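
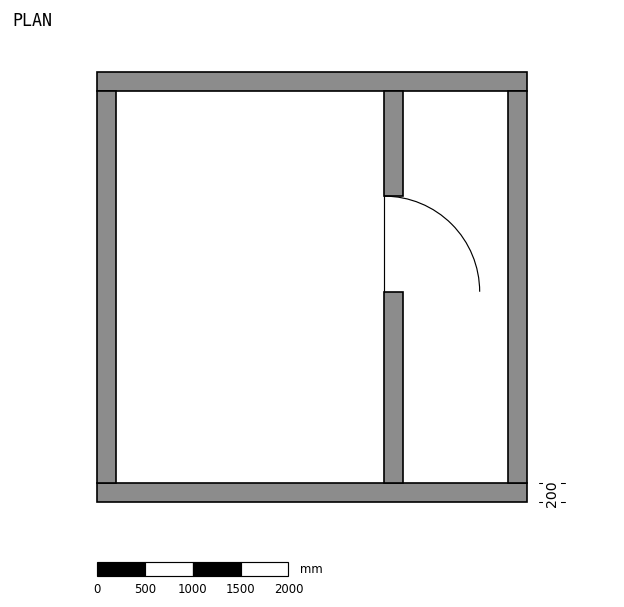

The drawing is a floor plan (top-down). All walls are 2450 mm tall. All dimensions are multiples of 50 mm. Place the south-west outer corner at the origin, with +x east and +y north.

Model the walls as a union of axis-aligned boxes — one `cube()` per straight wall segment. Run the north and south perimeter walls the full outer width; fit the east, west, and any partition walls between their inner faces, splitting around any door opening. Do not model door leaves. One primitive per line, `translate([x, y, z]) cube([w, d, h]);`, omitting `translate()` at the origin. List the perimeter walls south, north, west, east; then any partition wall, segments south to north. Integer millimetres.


cube([4500, 200, 2450]);
translate([0, 4300, 0]) cube([4500, 200, 2450]);
translate([0, 200, 0]) cube([200, 4100, 2450]);
translate([4300, 200, 0]) cube([200, 4100, 2450]);
translate([3000, 200, 0]) cube([200, 2000, 2450]);
translate([3000, 3200, 0]) cube([200, 1100, 2450]);


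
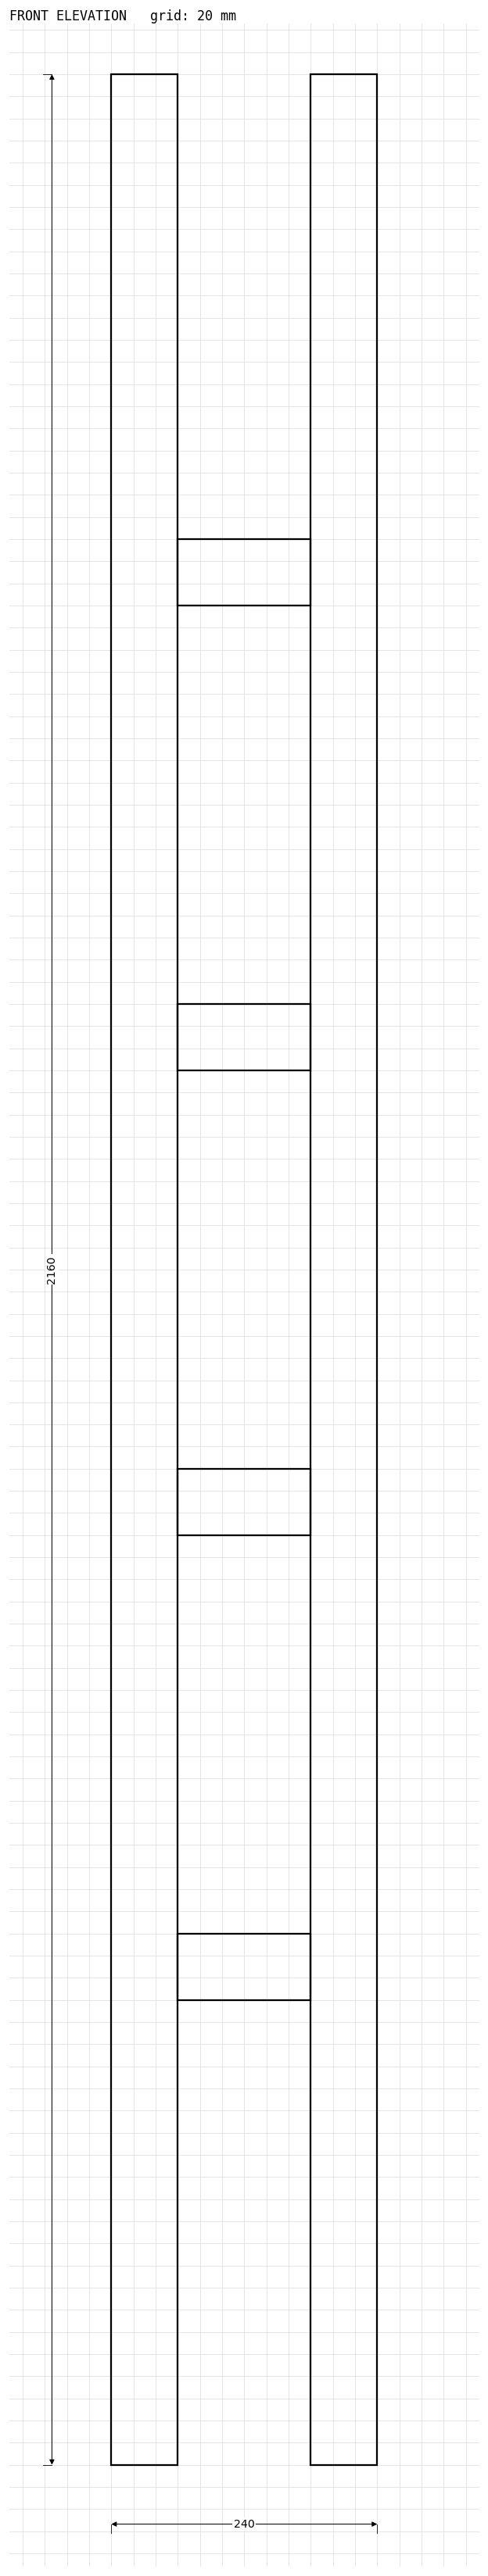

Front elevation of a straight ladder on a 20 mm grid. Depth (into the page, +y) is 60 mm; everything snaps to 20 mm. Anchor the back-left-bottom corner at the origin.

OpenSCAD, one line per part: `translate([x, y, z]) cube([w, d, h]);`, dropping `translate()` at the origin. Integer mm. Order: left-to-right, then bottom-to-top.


cube([60, 60, 2160]);
translate([60, 0, 420]) cube([120, 60, 60]);
translate([60, 0, 840]) cube([120, 60, 60]);
translate([60, 0, 1260]) cube([120, 60, 60]);
translate([60, 0, 1680]) cube([120, 60, 60]);
translate([180, 0, 0]) cube([60, 60, 2160]);


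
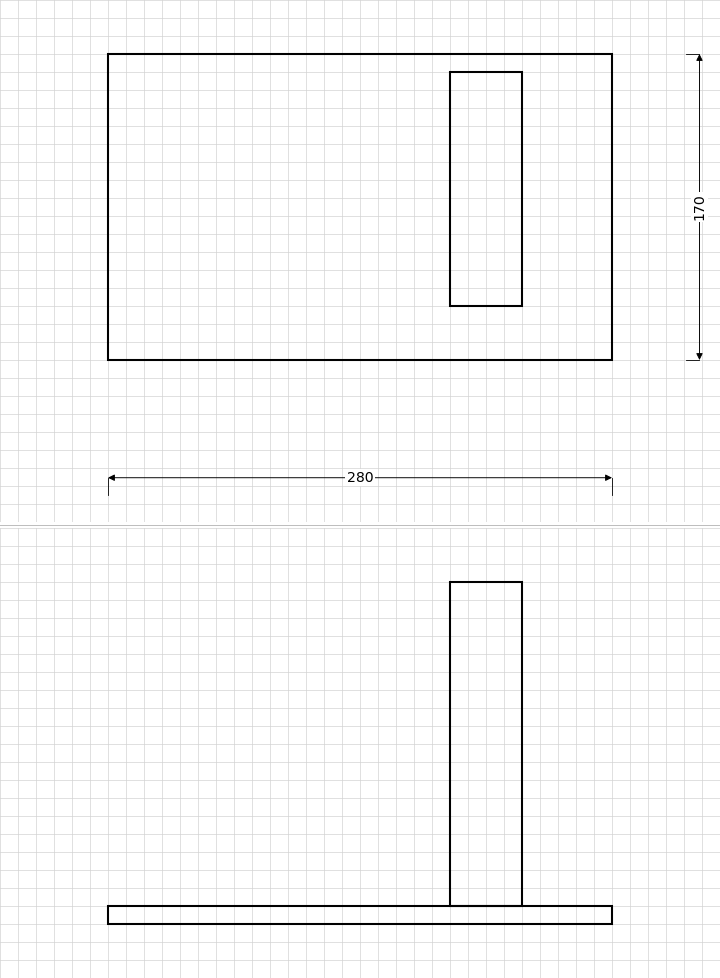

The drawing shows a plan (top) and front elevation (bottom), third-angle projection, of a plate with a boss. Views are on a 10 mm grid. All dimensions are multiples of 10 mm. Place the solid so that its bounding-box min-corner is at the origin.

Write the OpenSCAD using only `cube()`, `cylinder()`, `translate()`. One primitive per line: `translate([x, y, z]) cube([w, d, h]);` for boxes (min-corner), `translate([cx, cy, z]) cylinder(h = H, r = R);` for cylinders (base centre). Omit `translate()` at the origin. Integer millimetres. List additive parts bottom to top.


cube([280, 170, 10]);
translate([190, 30, 10]) cube([40, 130, 180]);


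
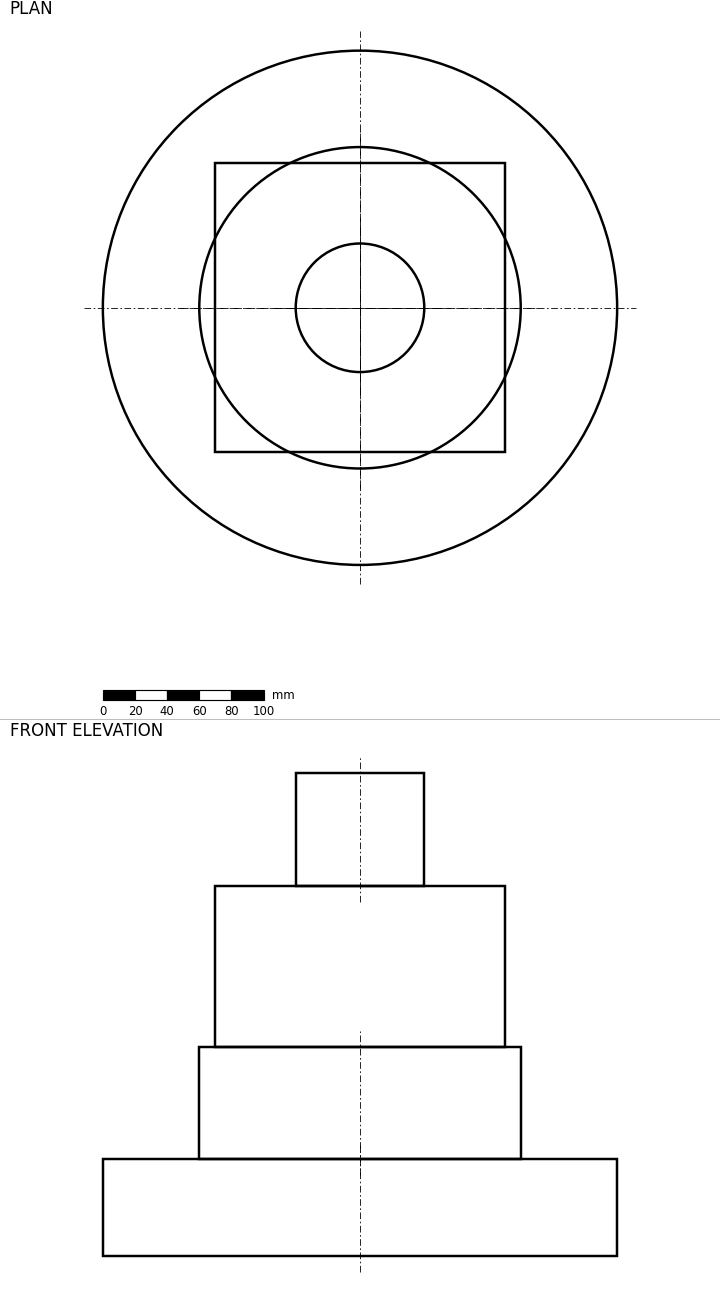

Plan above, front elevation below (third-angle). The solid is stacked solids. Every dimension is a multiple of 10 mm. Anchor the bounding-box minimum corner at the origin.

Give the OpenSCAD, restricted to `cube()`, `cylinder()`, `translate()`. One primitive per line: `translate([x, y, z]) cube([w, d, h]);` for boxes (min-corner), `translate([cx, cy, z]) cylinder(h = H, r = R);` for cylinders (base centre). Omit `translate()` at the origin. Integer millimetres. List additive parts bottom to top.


translate([160, 160, 0]) cylinder(h = 60, r = 160);
translate([160, 160, 60]) cylinder(h = 70, r = 100);
translate([70, 70, 130]) cube([180, 180, 100]);
translate([160, 160, 230]) cylinder(h = 70, r = 40);


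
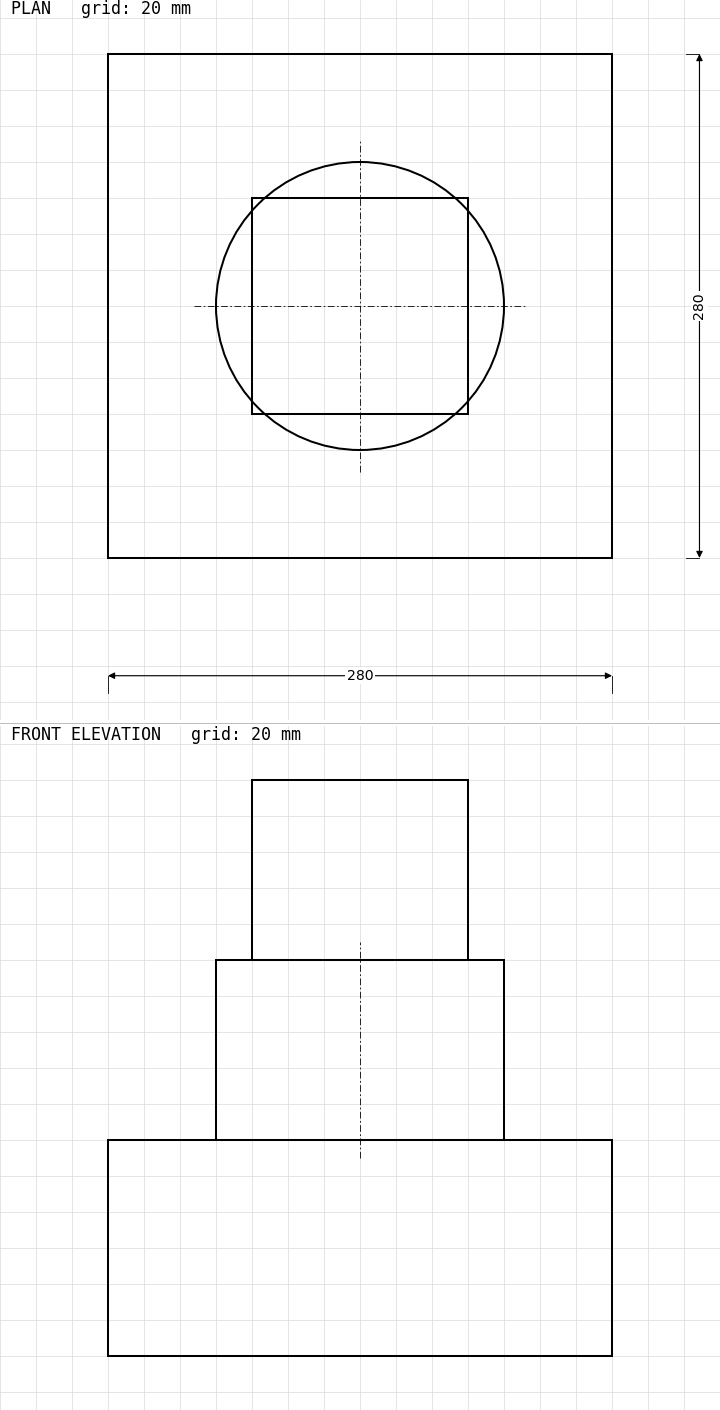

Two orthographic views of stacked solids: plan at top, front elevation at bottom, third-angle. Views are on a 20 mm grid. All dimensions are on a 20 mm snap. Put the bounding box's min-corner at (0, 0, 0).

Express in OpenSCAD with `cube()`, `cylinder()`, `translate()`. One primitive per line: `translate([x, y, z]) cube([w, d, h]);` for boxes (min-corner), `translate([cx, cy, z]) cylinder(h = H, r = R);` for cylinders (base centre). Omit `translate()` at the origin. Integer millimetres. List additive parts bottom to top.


cube([280, 280, 120]);
translate([140, 140, 120]) cylinder(h = 100, r = 80);
translate([80, 80, 220]) cube([120, 120, 100]);


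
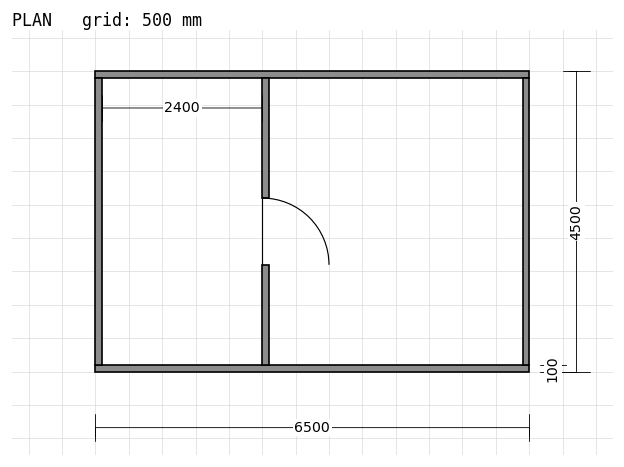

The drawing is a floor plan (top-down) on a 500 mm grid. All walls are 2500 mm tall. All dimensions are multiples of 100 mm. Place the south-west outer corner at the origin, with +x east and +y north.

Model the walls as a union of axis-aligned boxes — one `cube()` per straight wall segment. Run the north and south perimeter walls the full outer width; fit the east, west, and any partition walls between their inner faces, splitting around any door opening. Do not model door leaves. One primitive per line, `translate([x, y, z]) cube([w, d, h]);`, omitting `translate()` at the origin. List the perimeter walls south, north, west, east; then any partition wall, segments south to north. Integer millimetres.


cube([6500, 100, 2500]);
translate([0, 4400, 0]) cube([6500, 100, 2500]);
translate([0, 100, 0]) cube([100, 4300, 2500]);
translate([6400, 100, 0]) cube([100, 4300, 2500]);
translate([2500, 100, 0]) cube([100, 1500, 2500]);
translate([2500, 2600, 0]) cube([100, 1800, 2500]);


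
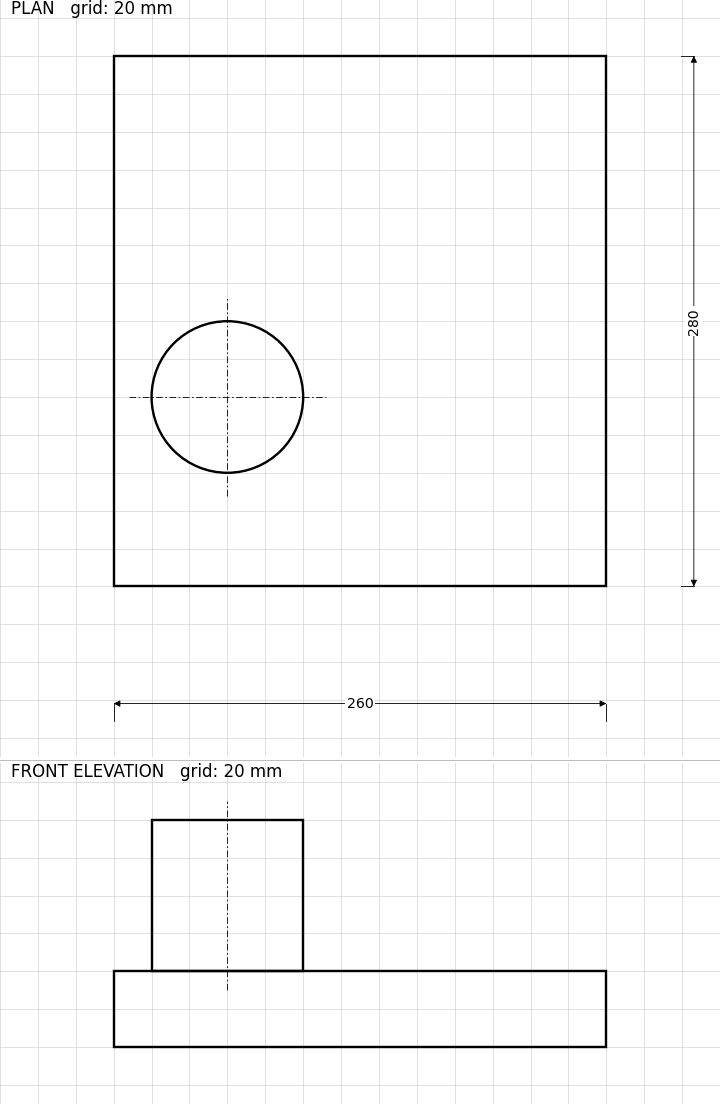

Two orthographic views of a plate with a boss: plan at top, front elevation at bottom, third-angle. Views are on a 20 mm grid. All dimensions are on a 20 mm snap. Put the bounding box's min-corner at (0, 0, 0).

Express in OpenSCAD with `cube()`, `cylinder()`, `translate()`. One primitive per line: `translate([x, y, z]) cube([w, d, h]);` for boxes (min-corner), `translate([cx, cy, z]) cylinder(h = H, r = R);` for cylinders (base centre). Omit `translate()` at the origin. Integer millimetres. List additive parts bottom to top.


cube([260, 280, 40]);
translate([60, 100, 40]) cylinder(h = 80, r = 40);


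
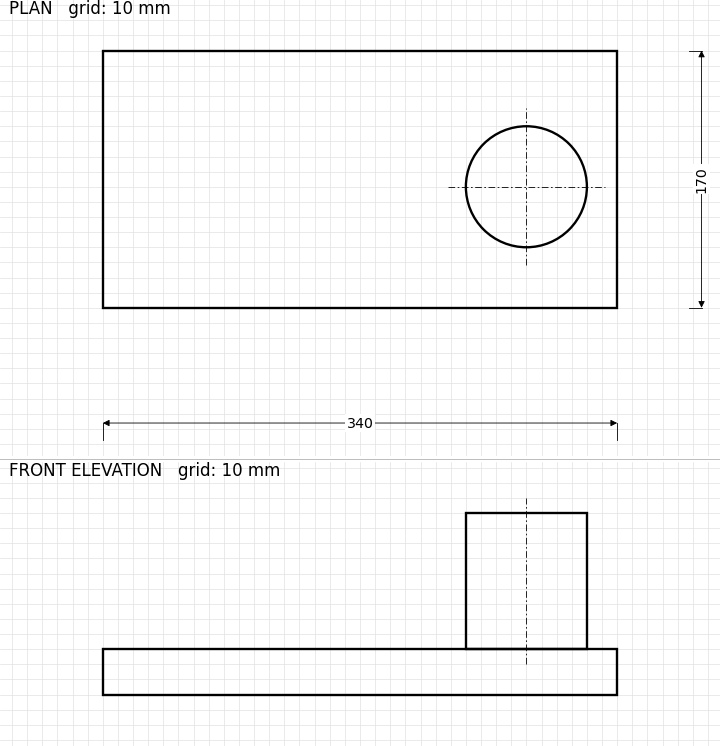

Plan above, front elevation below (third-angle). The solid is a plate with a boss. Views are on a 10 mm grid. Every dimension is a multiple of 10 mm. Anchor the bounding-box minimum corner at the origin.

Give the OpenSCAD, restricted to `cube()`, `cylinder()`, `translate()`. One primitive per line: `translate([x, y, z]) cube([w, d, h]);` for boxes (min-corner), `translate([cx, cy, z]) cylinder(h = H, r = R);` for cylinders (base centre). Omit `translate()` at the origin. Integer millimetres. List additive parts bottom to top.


cube([340, 170, 30]);
translate([280, 80, 30]) cylinder(h = 90, r = 40);


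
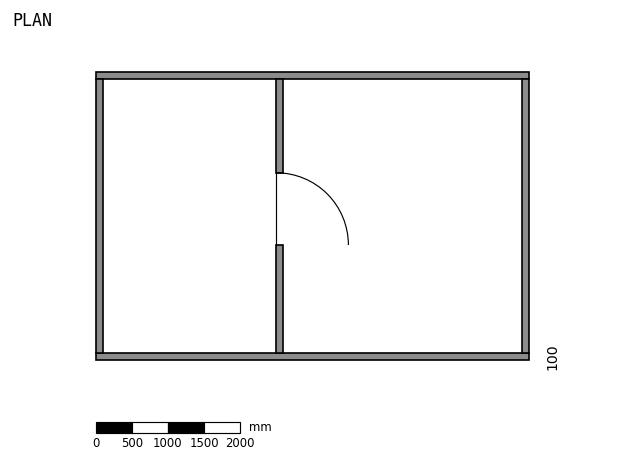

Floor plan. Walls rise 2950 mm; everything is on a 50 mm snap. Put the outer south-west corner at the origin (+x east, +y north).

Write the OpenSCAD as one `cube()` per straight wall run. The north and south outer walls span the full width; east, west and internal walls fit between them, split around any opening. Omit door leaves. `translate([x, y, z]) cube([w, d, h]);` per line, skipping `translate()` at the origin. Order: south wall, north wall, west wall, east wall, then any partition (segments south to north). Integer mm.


cube([6000, 100, 2950]);
translate([0, 3900, 0]) cube([6000, 100, 2950]);
translate([0, 100, 0]) cube([100, 3800, 2950]);
translate([5900, 100, 0]) cube([100, 3800, 2950]);
translate([2500, 100, 0]) cube([100, 1500, 2950]);
translate([2500, 2600, 0]) cube([100, 1300, 2950]);


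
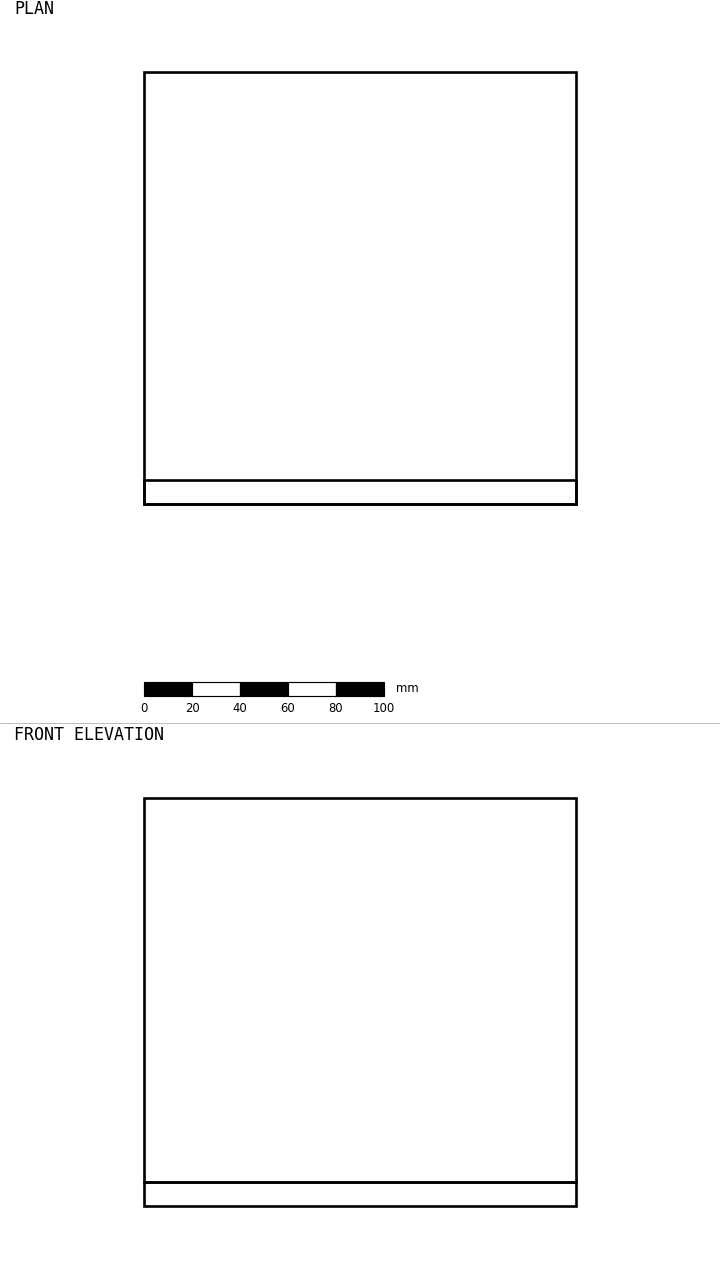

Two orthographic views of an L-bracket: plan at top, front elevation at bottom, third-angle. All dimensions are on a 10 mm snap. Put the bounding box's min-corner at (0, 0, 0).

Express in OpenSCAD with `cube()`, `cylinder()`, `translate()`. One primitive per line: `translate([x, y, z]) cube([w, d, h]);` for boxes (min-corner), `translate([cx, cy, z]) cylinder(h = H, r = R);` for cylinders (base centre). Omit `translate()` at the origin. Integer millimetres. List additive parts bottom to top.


cube([180, 180, 10]);
translate([0, 0, 10]) cube([180, 10, 160]);


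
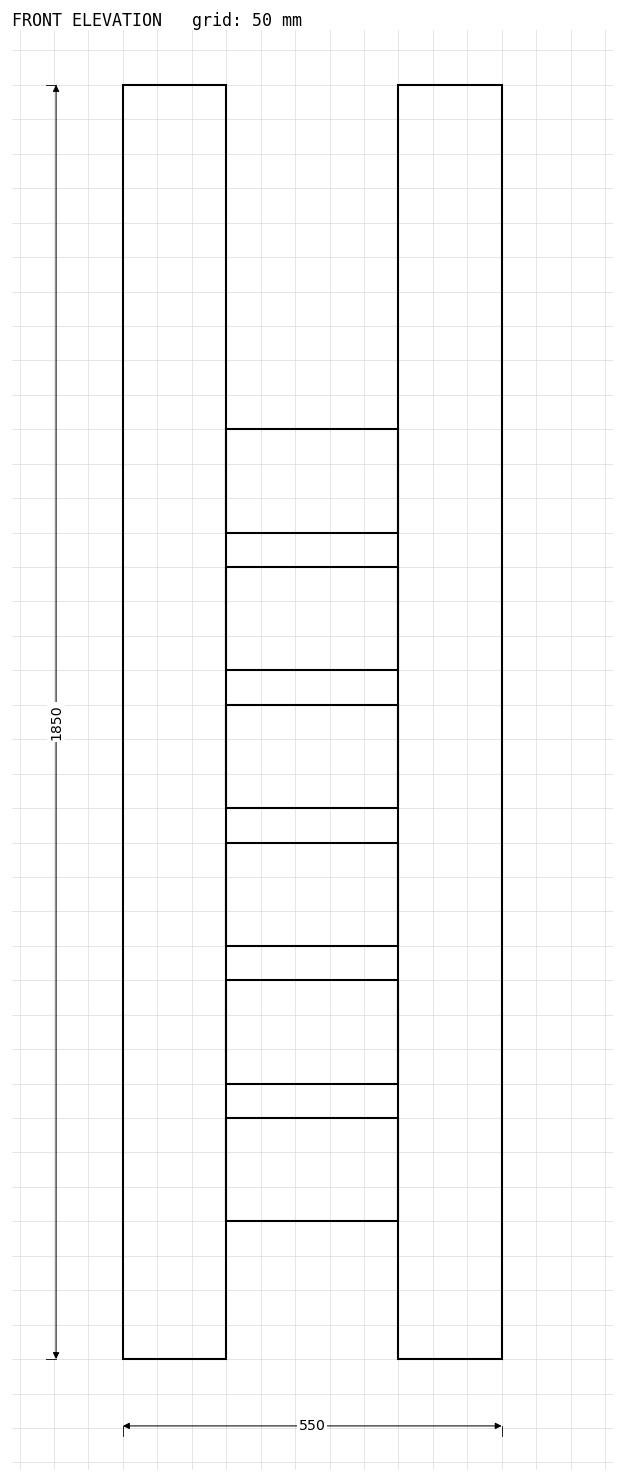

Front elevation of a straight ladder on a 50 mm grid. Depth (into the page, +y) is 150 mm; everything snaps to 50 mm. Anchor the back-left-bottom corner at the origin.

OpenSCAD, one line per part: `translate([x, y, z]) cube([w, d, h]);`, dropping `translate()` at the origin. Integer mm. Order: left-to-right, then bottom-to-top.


cube([150, 150, 1850]);
translate([150, 0, 200]) cube([250, 150, 150]);
translate([150, 0, 400]) cube([250, 150, 150]);
translate([150, 0, 600]) cube([250, 150, 150]);
translate([150, 0, 800]) cube([250, 150, 150]);
translate([150, 0, 1000]) cube([250, 150, 150]);
translate([150, 0, 1200]) cube([250, 150, 150]);
translate([400, 0, 0]) cube([150, 150, 1850]);


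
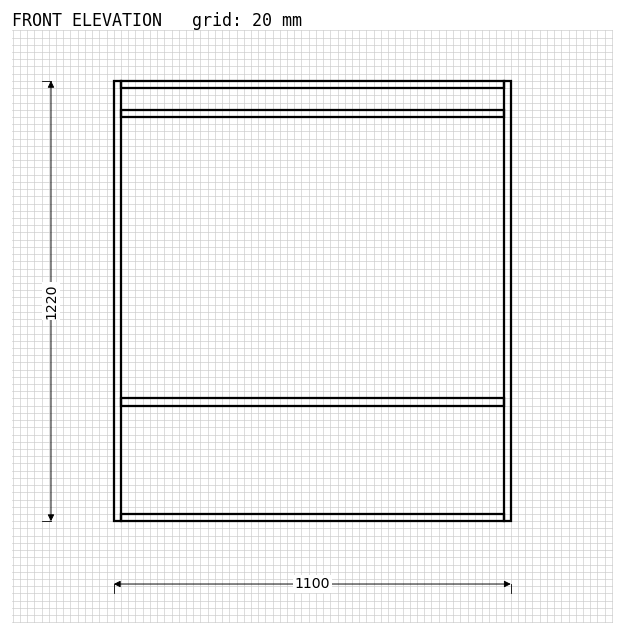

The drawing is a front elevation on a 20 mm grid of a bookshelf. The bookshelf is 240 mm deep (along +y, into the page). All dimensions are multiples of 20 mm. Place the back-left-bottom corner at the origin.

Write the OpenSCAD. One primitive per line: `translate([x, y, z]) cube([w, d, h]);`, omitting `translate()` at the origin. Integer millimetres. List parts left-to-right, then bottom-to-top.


cube([20, 240, 1220]);
translate([20, 0, 0]) cube([1060, 240, 20]);
translate([20, 0, 320]) cube([1060, 240, 20]);
translate([20, 0, 1120]) cube([1060, 240, 20]);
translate([20, 0, 1200]) cube([1060, 240, 20]);
translate([1080, 0, 0]) cube([20, 240, 1220]);


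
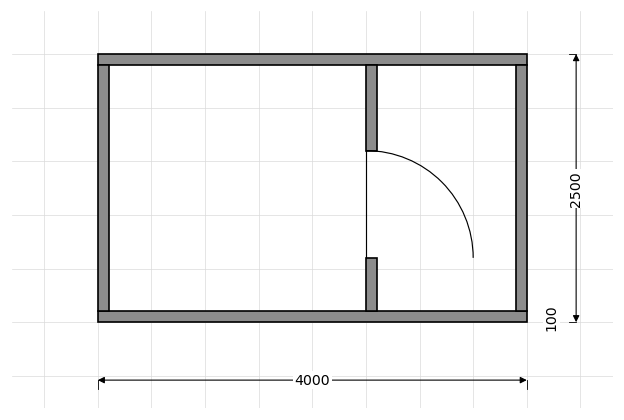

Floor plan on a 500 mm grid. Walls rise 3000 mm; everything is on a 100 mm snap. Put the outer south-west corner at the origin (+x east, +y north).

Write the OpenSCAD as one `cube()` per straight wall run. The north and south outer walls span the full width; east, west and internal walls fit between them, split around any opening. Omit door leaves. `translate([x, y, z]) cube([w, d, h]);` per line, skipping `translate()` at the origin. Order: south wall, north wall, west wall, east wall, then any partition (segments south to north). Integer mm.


cube([4000, 100, 3000]);
translate([0, 2400, 0]) cube([4000, 100, 3000]);
translate([0, 100, 0]) cube([100, 2300, 3000]);
translate([3900, 100, 0]) cube([100, 2300, 3000]);
translate([2500, 100, 0]) cube([100, 500, 3000]);
translate([2500, 1600, 0]) cube([100, 800, 3000]);


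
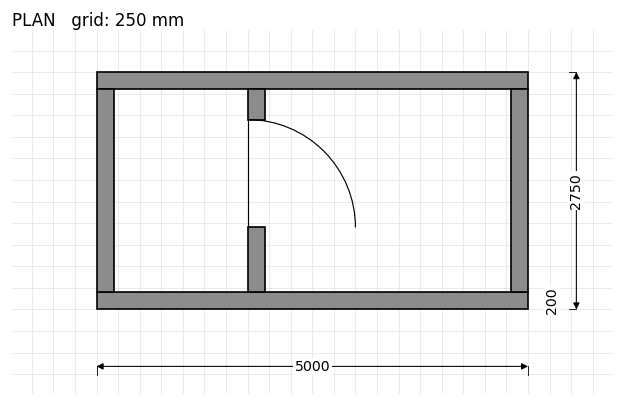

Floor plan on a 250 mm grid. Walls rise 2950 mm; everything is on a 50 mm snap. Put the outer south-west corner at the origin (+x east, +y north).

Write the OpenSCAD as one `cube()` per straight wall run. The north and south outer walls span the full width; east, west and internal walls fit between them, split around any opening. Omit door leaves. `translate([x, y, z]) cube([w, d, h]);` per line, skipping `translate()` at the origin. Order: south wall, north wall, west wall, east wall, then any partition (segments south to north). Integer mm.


cube([5000, 200, 2950]);
translate([0, 2550, 0]) cube([5000, 200, 2950]);
translate([0, 200, 0]) cube([200, 2350, 2950]);
translate([4800, 200, 0]) cube([200, 2350, 2950]);
translate([1750, 200, 0]) cube([200, 750, 2950]);
translate([1750, 2200, 0]) cube([200, 350, 2950]);


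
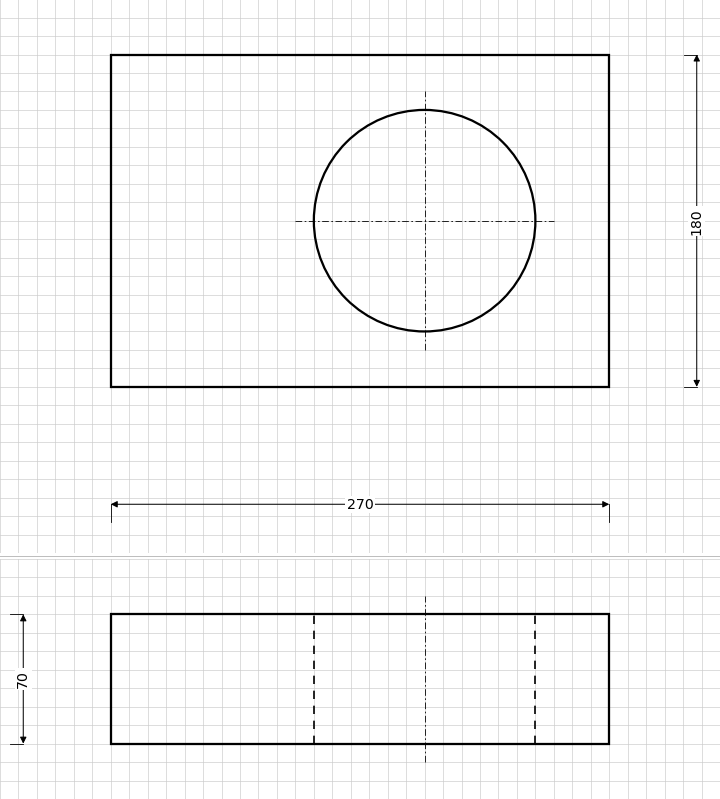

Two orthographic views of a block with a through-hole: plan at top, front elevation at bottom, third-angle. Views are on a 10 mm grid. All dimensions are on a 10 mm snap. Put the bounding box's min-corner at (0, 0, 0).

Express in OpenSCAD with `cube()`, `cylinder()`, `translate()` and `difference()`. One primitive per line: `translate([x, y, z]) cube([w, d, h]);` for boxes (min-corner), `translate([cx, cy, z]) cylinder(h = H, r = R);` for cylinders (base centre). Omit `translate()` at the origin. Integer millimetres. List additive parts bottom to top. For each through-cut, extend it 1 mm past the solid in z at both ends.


difference() {
  cube([270, 180, 70]);
  translate([170, 90, -1]) cylinder(h = 72, r = 60);
}


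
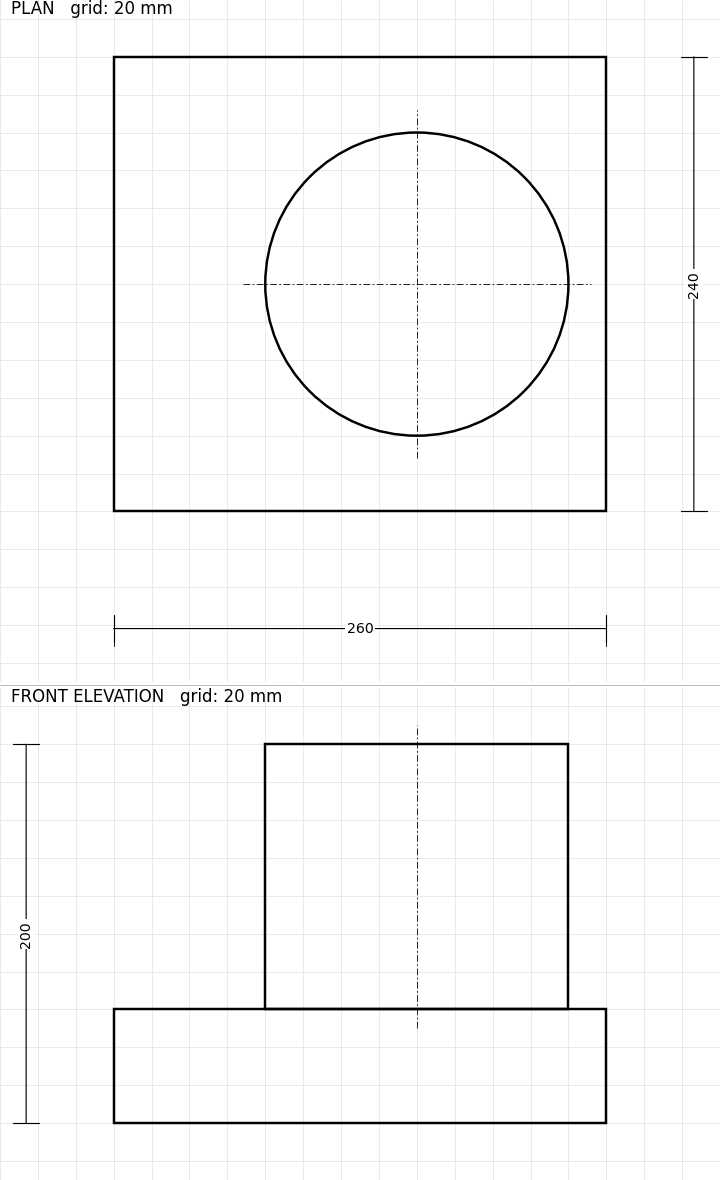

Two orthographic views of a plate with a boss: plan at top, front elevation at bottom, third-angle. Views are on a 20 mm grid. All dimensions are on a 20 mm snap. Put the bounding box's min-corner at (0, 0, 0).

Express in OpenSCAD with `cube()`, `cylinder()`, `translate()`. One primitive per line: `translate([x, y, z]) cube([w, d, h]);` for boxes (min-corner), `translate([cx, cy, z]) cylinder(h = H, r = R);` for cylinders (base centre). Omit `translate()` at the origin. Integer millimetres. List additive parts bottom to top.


cube([260, 240, 60]);
translate([160, 120, 60]) cylinder(h = 140, r = 80);


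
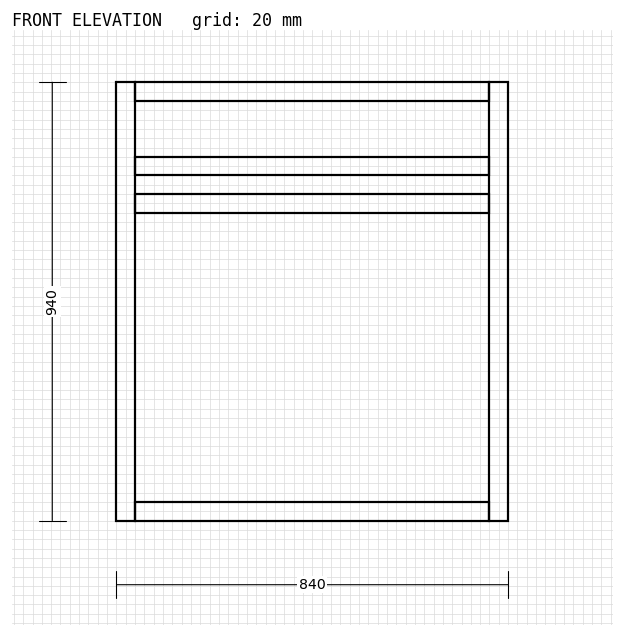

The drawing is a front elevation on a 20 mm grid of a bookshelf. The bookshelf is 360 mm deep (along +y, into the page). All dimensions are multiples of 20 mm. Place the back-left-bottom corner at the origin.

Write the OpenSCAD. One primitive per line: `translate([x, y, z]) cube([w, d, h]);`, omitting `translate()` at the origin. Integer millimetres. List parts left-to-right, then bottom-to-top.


cube([40, 360, 940]);
translate([40, 0, 0]) cube([760, 360, 40]);
translate([40, 0, 660]) cube([760, 360, 40]);
translate([40, 0, 740]) cube([760, 360, 40]);
translate([40, 0, 900]) cube([760, 360, 40]);
translate([800, 0, 0]) cube([40, 360, 940]);


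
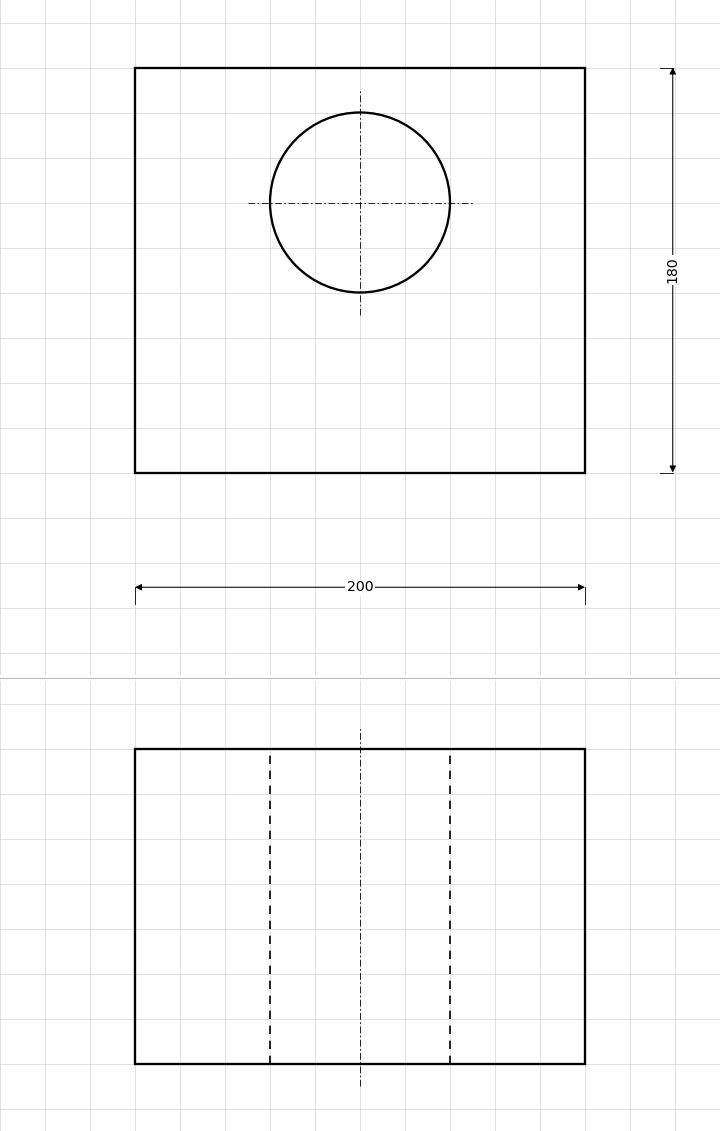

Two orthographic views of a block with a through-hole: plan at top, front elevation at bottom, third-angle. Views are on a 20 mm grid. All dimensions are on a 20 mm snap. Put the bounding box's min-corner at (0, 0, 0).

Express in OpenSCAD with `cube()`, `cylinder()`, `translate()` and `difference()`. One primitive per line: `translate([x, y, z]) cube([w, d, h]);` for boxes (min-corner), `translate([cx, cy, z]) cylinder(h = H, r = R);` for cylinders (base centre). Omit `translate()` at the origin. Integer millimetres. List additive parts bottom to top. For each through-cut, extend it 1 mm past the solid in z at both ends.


difference() {
  cube([200, 180, 140]);
  translate([100, 120, -1]) cylinder(h = 142, r = 40);
}


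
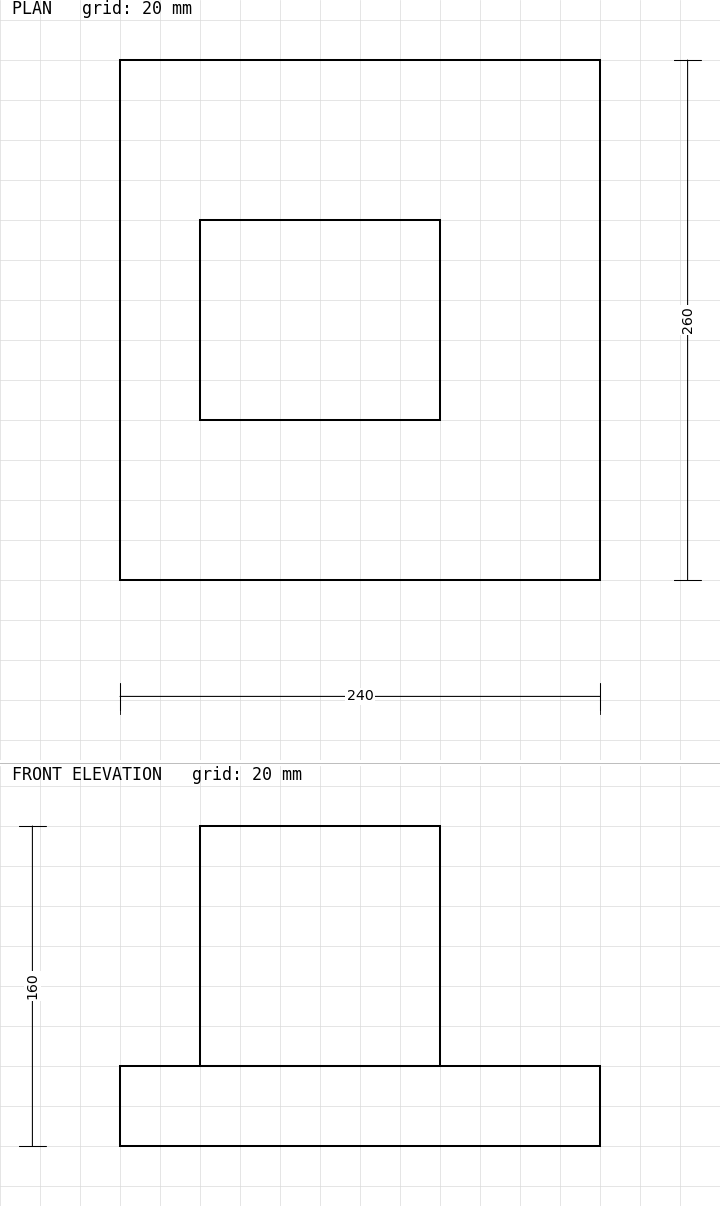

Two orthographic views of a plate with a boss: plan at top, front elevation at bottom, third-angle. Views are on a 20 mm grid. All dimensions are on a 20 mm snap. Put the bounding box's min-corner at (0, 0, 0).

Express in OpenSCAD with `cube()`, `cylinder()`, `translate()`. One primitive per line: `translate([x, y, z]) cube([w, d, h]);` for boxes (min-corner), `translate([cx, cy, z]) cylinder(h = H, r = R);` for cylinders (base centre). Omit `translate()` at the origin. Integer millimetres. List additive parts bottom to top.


cube([240, 260, 40]);
translate([40, 80, 40]) cube([120, 100, 120]);


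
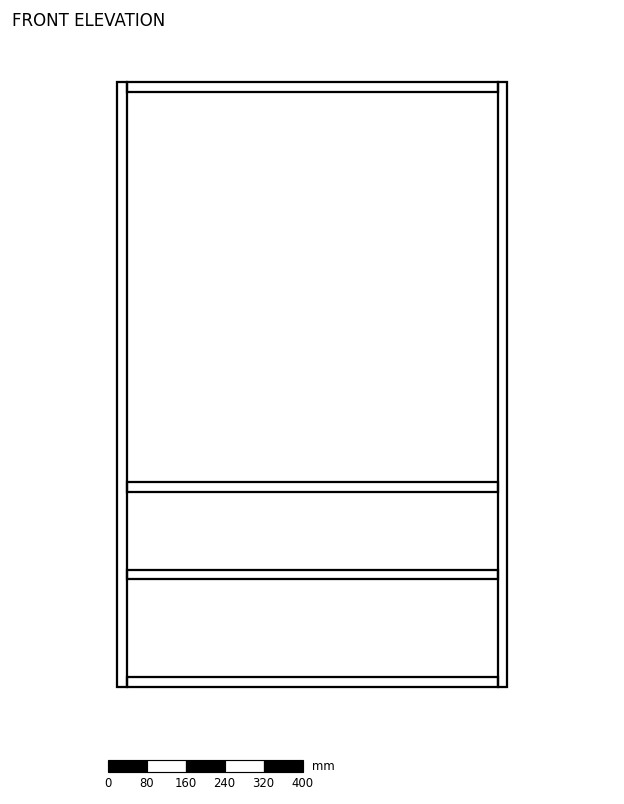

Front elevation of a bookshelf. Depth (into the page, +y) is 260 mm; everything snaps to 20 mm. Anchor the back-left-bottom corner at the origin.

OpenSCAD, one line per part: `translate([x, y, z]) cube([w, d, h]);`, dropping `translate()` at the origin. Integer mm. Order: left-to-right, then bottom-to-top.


cube([20, 260, 1240]);
translate([20, 0, 0]) cube([760, 260, 20]);
translate([20, 0, 220]) cube([760, 260, 20]);
translate([20, 0, 400]) cube([760, 260, 20]);
translate([20, 0, 1220]) cube([760, 260, 20]);
translate([780, 0, 0]) cube([20, 260, 1240]);


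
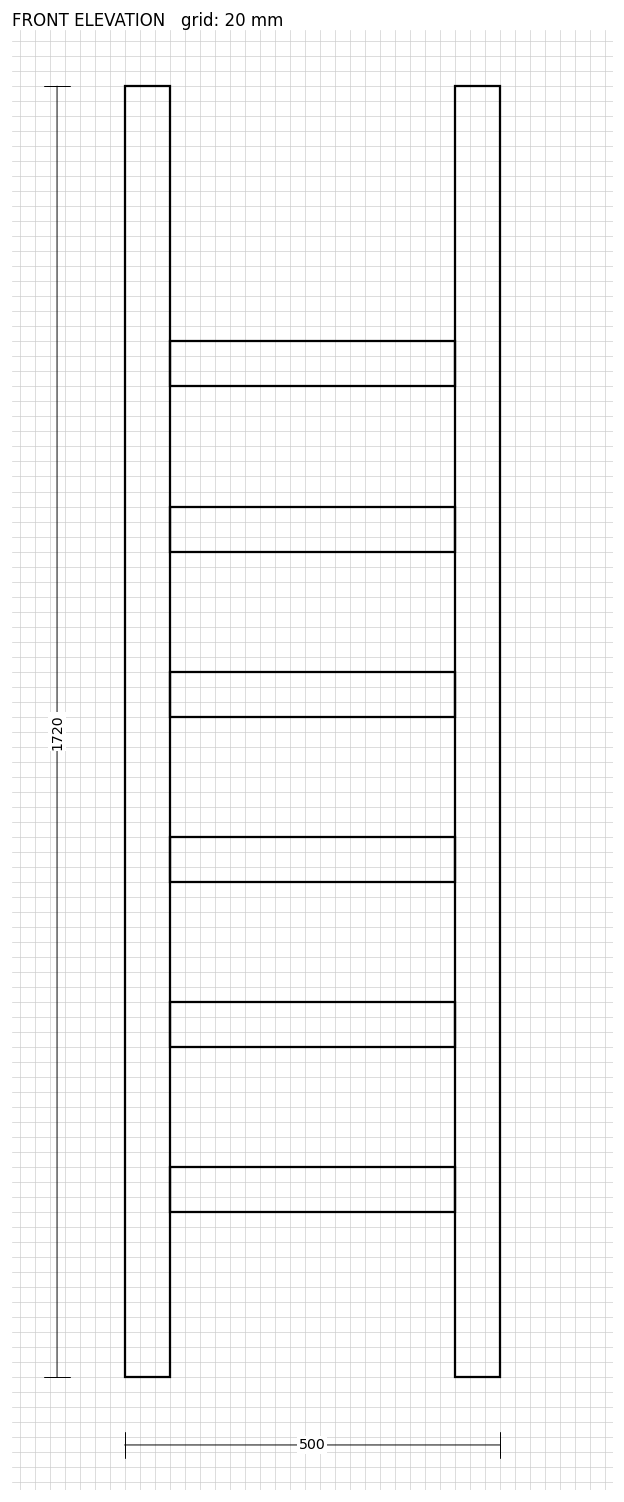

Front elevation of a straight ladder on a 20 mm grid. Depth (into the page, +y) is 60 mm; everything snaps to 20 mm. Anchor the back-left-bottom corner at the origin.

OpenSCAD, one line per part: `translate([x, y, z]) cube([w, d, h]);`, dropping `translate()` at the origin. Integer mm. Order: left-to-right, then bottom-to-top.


cube([60, 60, 1720]);
translate([60, 0, 220]) cube([380, 60, 60]);
translate([60, 0, 440]) cube([380, 60, 60]);
translate([60, 0, 660]) cube([380, 60, 60]);
translate([60, 0, 880]) cube([380, 60, 60]);
translate([60, 0, 1100]) cube([380, 60, 60]);
translate([60, 0, 1320]) cube([380, 60, 60]);
translate([440, 0, 0]) cube([60, 60, 1720]);


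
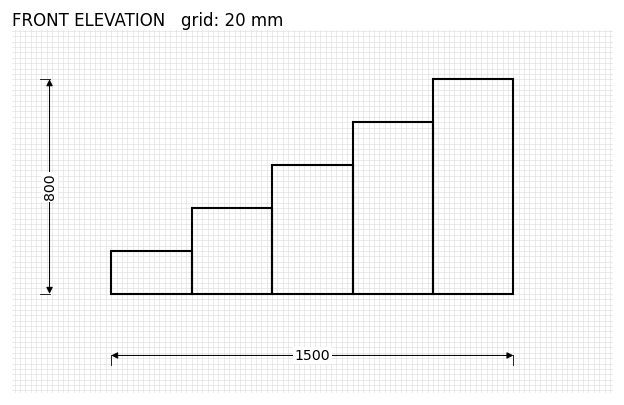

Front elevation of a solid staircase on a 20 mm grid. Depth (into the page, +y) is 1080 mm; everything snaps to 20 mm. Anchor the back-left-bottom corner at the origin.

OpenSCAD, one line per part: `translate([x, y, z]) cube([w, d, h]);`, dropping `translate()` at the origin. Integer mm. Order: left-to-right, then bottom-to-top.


cube([300, 1080, 160]);
translate([300, 0, 0]) cube([300, 1080, 320]);
translate([600, 0, 0]) cube([300, 1080, 480]);
translate([900, 0, 0]) cube([300, 1080, 640]);
translate([1200, 0, 0]) cube([300, 1080, 800]);


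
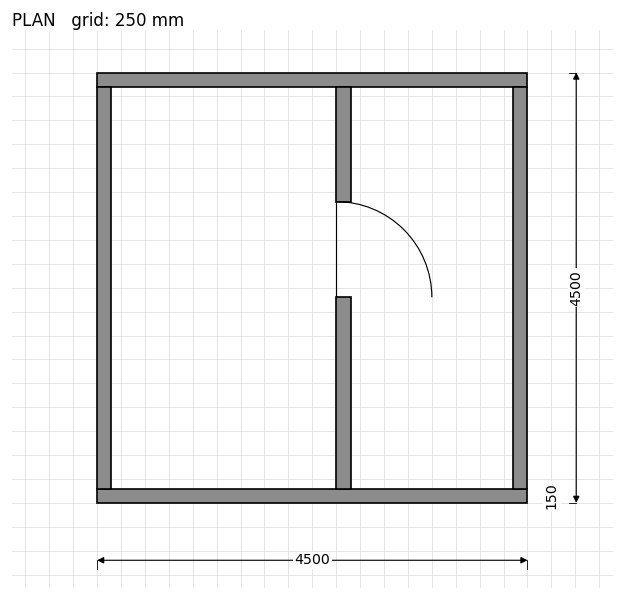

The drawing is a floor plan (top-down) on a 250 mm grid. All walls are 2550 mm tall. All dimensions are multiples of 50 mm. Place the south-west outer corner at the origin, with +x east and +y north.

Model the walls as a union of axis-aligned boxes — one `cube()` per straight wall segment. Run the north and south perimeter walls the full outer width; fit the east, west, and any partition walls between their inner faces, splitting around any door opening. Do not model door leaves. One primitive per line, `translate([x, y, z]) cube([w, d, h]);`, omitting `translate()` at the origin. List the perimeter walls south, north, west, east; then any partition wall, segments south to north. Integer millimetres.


cube([4500, 150, 2550]);
translate([0, 4350, 0]) cube([4500, 150, 2550]);
translate([0, 150, 0]) cube([150, 4200, 2550]);
translate([4350, 150, 0]) cube([150, 4200, 2550]);
translate([2500, 150, 0]) cube([150, 2000, 2550]);
translate([2500, 3150, 0]) cube([150, 1200, 2550]);


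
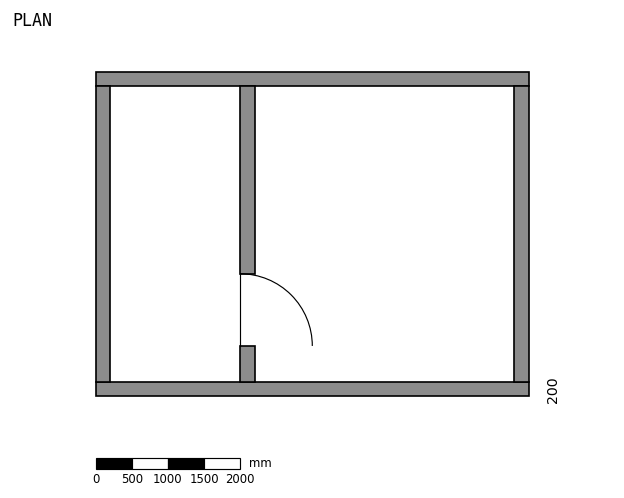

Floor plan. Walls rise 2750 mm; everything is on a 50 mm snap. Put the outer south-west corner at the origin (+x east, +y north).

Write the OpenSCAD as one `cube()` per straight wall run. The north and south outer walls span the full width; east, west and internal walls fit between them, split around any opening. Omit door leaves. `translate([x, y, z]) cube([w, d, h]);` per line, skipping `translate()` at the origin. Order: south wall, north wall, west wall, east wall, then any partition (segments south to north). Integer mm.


cube([6000, 200, 2750]);
translate([0, 4300, 0]) cube([6000, 200, 2750]);
translate([0, 200, 0]) cube([200, 4100, 2750]);
translate([5800, 200, 0]) cube([200, 4100, 2750]);
translate([2000, 200, 0]) cube([200, 500, 2750]);
translate([2000, 1700, 0]) cube([200, 2600, 2750]);


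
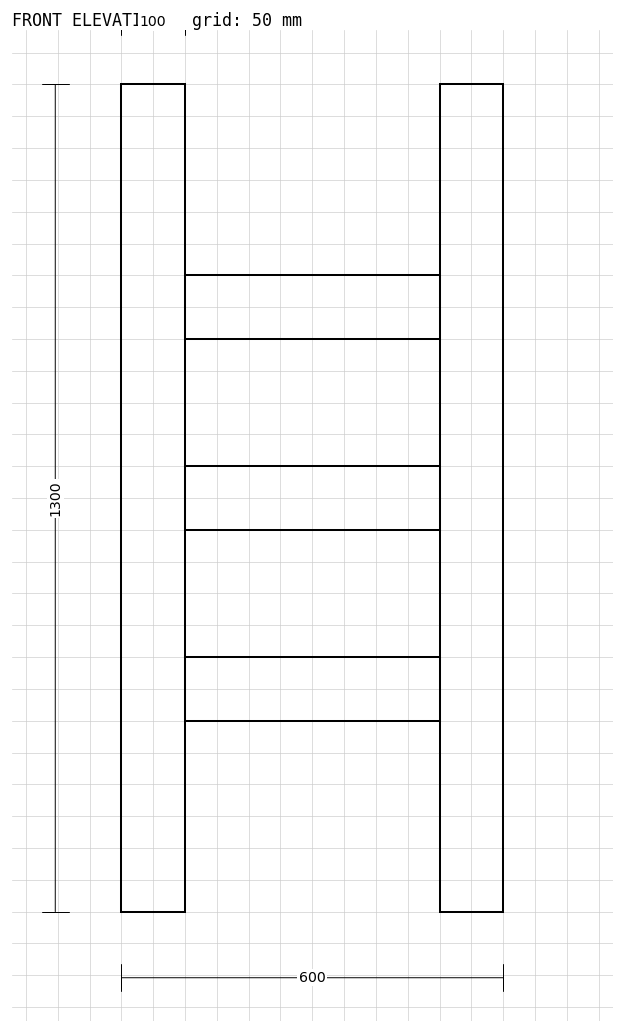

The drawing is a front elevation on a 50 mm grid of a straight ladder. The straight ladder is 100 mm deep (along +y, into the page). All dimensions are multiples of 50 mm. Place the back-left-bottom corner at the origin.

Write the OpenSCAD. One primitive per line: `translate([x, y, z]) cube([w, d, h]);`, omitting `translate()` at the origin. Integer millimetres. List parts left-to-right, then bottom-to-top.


cube([100, 100, 1300]);
translate([100, 0, 300]) cube([400, 100, 100]);
translate([100, 0, 600]) cube([400, 100, 100]);
translate([100, 0, 900]) cube([400, 100, 100]);
translate([500, 0, 0]) cube([100, 100, 1300]);


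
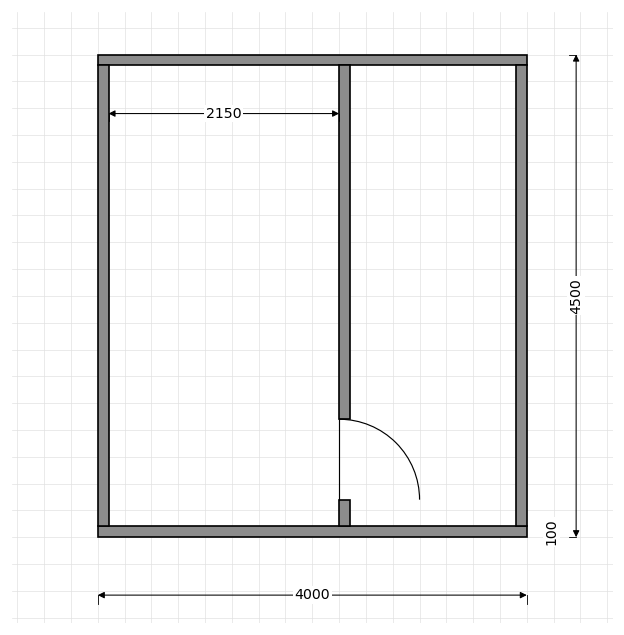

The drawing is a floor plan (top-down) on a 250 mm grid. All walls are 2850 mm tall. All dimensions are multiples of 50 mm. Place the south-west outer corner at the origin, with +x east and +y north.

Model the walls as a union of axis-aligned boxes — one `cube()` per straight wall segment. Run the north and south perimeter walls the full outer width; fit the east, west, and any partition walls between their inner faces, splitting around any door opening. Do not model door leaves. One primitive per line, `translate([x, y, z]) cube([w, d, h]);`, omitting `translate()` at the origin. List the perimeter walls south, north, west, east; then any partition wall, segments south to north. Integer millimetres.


cube([4000, 100, 2850]);
translate([0, 4400, 0]) cube([4000, 100, 2850]);
translate([0, 100, 0]) cube([100, 4300, 2850]);
translate([3900, 100, 0]) cube([100, 4300, 2850]);
translate([2250, 100, 0]) cube([100, 250, 2850]);
translate([2250, 1100, 0]) cube([100, 3300, 2850]);


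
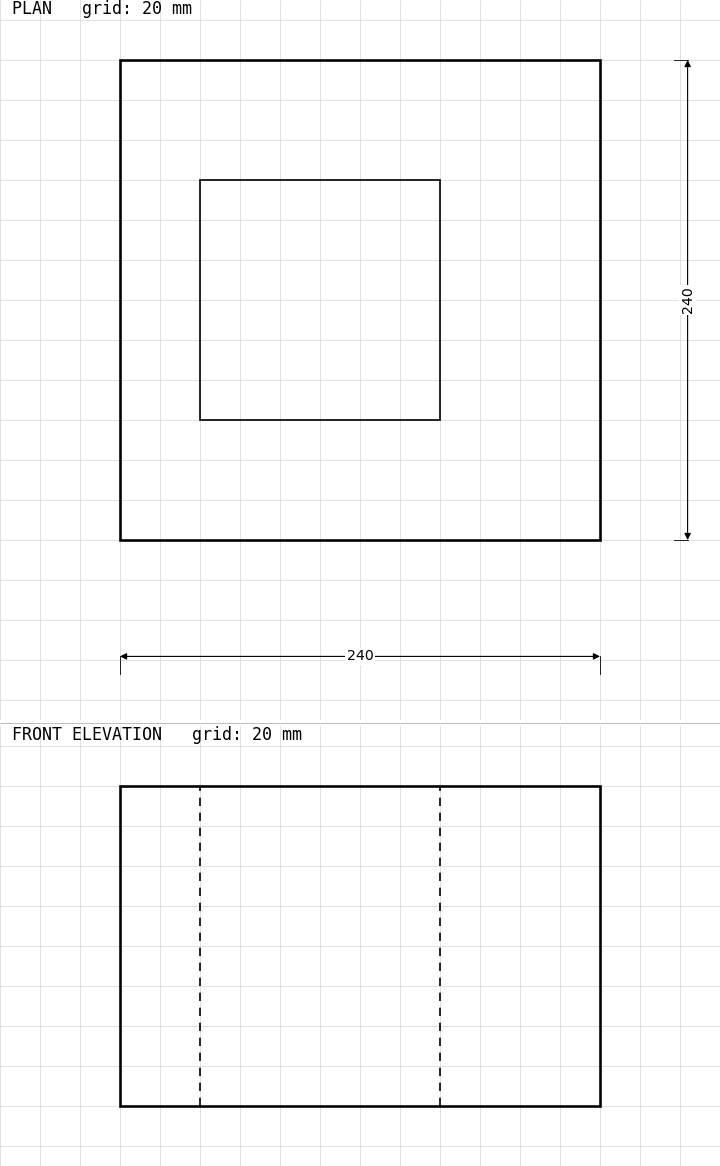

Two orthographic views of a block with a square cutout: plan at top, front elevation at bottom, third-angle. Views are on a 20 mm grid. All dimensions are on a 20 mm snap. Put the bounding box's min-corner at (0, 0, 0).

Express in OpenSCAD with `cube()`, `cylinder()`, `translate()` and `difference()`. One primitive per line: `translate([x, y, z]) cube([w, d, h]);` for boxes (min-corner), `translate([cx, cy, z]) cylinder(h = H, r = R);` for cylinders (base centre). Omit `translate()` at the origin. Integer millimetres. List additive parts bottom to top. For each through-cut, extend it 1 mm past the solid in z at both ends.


difference() {
  cube([240, 240, 160]);
  translate([40, 60, -1]) cube([120, 120, 162]);
}


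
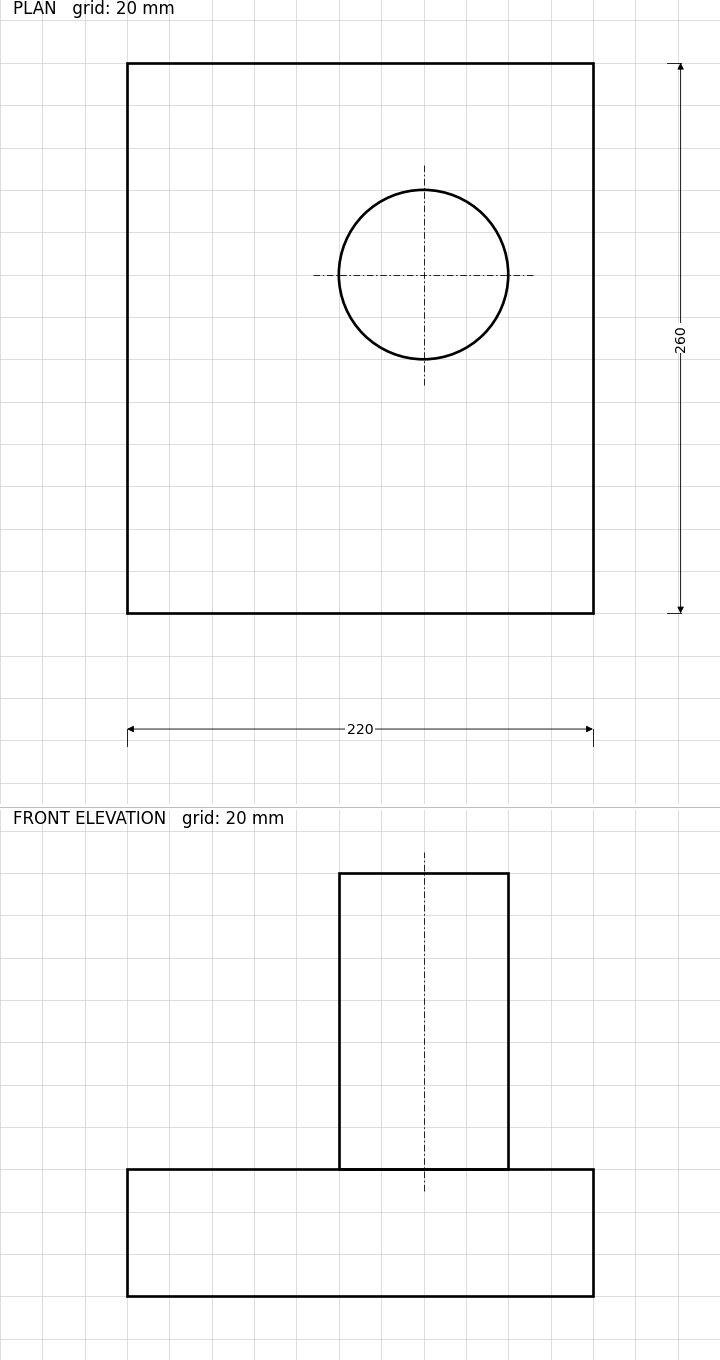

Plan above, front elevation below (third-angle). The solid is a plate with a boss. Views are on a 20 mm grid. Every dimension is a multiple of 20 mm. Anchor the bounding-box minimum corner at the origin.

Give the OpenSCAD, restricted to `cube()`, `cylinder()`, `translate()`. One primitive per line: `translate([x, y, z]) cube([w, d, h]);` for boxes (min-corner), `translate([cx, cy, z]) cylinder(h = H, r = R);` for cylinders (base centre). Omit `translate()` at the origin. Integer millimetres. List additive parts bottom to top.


cube([220, 260, 60]);
translate([140, 160, 60]) cylinder(h = 140, r = 40);


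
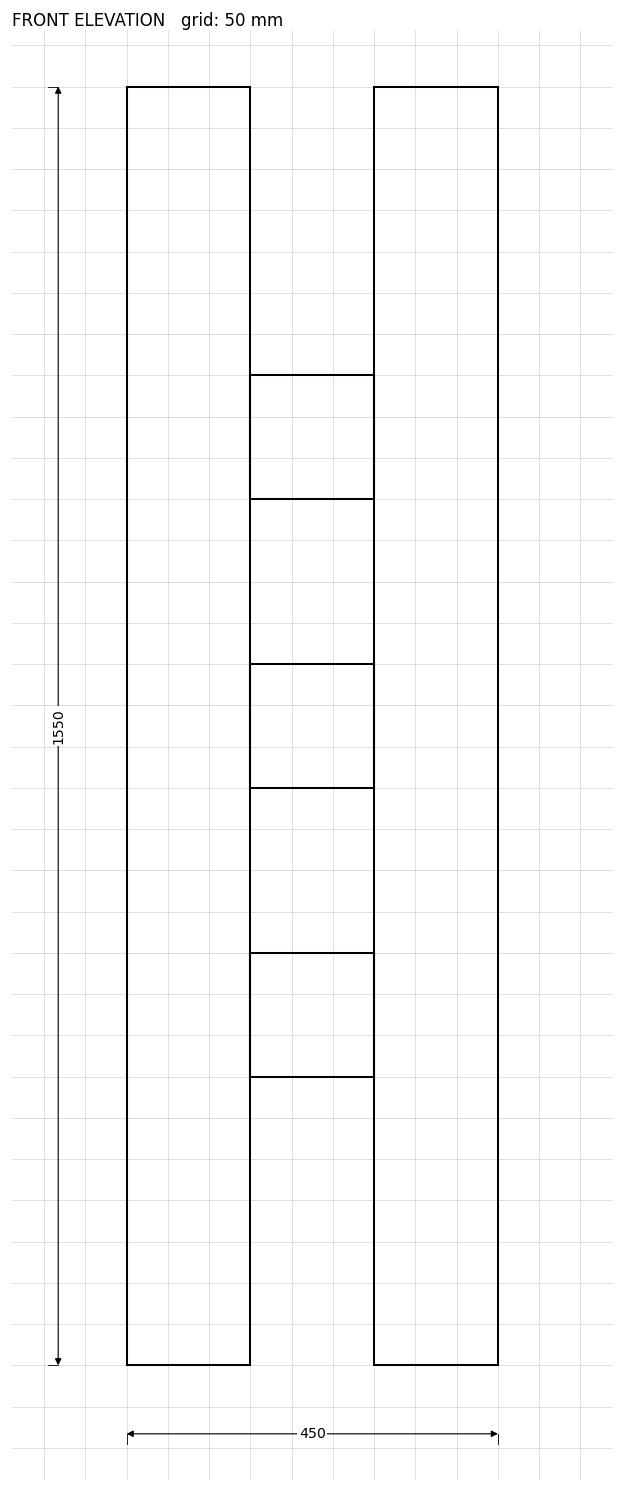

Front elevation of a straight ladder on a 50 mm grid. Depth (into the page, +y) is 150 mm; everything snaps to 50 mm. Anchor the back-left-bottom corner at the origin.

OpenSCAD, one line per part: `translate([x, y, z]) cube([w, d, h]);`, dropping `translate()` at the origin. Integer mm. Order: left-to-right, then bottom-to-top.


cube([150, 150, 1550]);
translate([150, 0, 350]) cube([150, 150, 150]);
translate([150, 0, 700]) cube([150, 150, 150]);
translate([150, 0, 1050]) cube([150, 150, 150]);
translate([300, 0, 0]) cube([150, 150, 1550]);


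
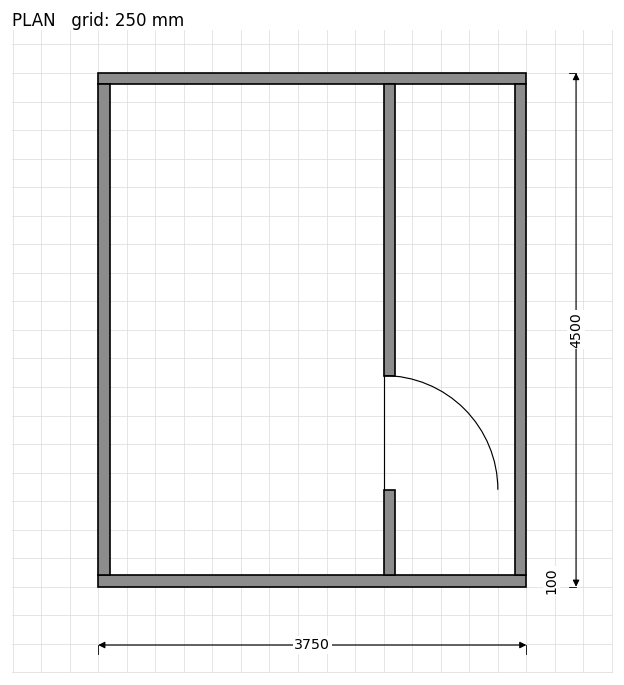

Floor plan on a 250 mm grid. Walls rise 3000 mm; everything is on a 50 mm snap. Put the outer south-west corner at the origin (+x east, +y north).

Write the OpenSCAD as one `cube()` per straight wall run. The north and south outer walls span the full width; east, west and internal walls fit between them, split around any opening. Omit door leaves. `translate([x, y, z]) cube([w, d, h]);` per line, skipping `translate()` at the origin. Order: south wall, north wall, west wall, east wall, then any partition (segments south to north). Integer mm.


cube([3750, 100, 3000]);
translate([0, 4400, 0]) cube([3750, 100, 3000]);
translate([0, 100, 0]) cube([100, 4300, 3000]);
translate([3650, 100, 0]) cube([100, 4300, 3000]);
translate([2500, 100, 0]) cube([100, 750, 3000]);
translate([2500, 1850, 0]) cube([100, 2550, 3000]);


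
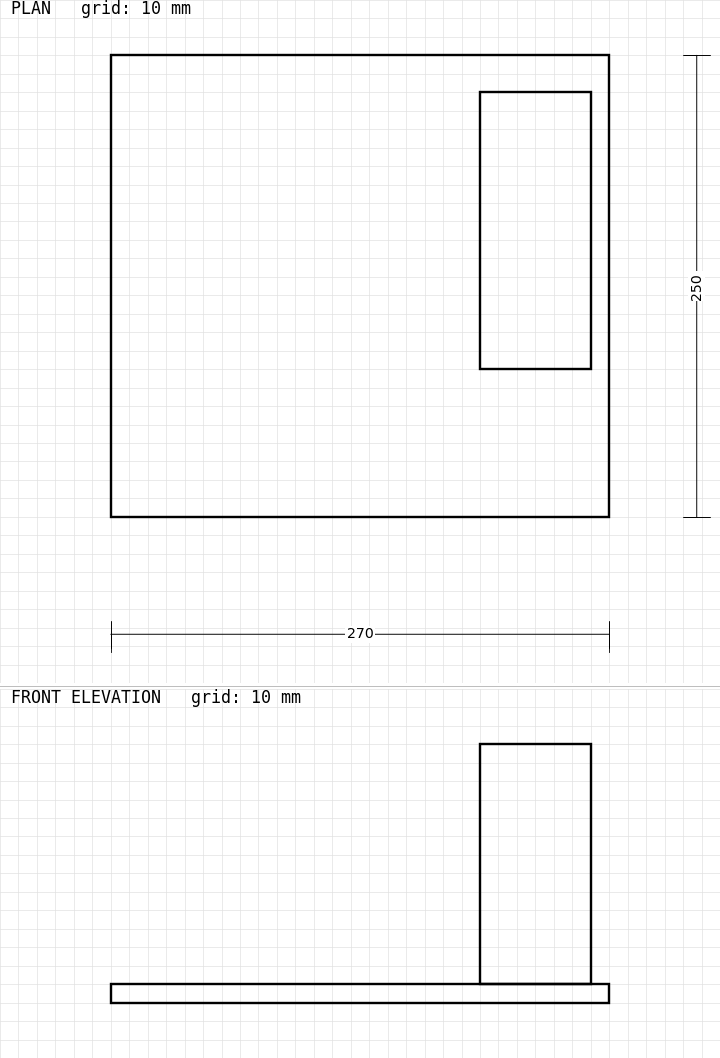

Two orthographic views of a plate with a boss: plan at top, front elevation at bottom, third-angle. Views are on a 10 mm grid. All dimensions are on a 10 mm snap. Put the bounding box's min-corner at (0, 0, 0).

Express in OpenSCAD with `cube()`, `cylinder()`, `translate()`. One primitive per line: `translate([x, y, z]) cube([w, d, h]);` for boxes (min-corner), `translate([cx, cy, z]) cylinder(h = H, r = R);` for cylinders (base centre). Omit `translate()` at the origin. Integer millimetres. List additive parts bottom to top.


cube([270, 250, 10]);
translate([200, 80, 10]) cube([60, 150, 130]);


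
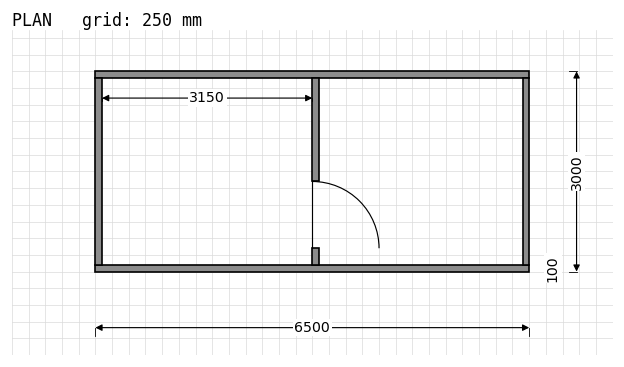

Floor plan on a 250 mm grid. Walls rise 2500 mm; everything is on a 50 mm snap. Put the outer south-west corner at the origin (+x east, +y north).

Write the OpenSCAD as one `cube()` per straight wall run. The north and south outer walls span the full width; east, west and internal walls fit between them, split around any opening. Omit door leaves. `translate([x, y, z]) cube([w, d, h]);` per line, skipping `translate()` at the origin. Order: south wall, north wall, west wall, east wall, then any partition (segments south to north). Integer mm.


cube([6500, 100, 2500]);
translate([0, 2900, 0]) cube([6500, 100, 2500]);
translate([0, 100, 0]) cube([100, 2800, 2500]);
translate([6400, 100, 0]) cube([100, 2800, 2500]);
translate([3250, 100, 0]) cube([100, 250, 2500]);
translate([3250, 1350, 0]) cube([100, 1550, 2500]);


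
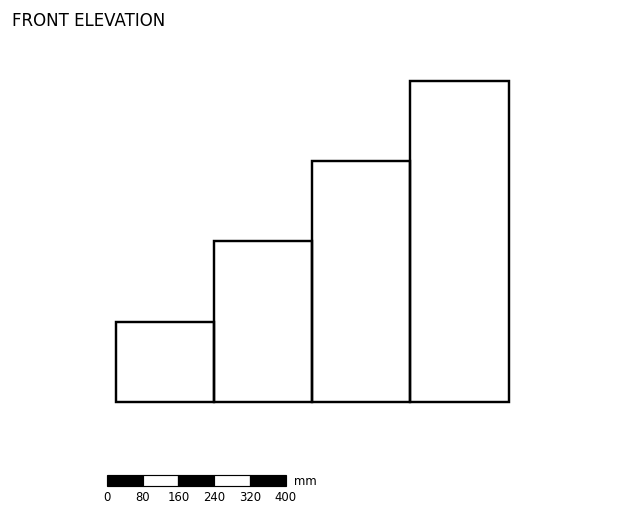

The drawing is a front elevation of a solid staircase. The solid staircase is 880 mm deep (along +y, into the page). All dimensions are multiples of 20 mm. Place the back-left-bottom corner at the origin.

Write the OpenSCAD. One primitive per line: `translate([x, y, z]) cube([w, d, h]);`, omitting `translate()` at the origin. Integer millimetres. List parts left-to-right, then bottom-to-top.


cube([220, 880, 180]);
translate([220, 0, 0]) cube([220, 880, 360]);
translate([440, 0, 0]) cube([220, 880, 540]);
translate([660, 0, 0]) cube([220, 880, 720]);


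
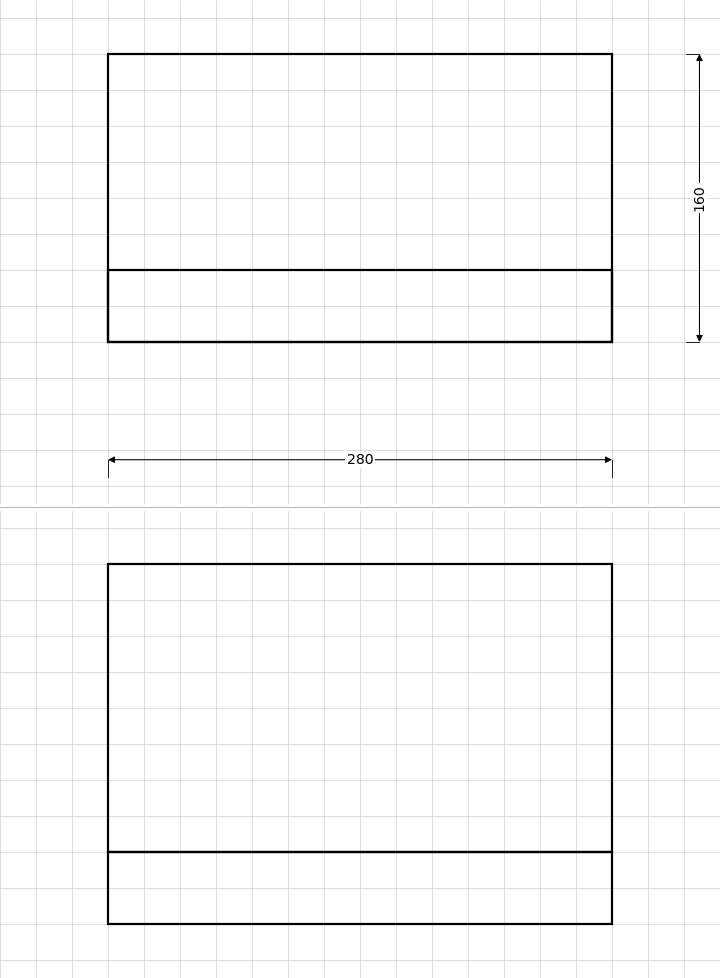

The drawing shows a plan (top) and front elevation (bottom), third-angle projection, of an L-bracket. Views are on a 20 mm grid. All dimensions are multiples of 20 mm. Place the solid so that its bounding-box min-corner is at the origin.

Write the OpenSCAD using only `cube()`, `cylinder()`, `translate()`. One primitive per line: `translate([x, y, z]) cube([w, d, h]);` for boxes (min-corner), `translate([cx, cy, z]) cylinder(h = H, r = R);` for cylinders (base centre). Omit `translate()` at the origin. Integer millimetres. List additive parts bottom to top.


cube([280, 160, 40]);
translate([0, 0, 40]) cube([280, 40, 160]);


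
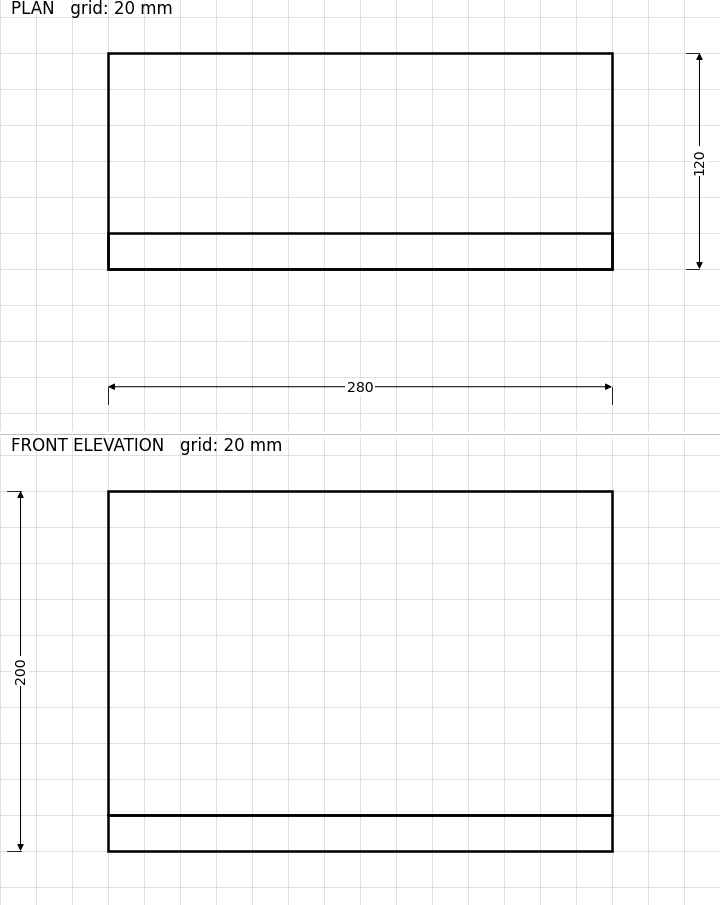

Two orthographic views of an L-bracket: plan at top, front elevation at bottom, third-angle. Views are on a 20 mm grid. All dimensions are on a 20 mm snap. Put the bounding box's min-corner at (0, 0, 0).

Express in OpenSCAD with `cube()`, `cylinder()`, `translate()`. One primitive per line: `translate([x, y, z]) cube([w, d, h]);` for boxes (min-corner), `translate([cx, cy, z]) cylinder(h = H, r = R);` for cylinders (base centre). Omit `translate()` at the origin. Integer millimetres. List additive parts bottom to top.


cube([280, 120, 20]);
translate([0, 0, 20]) cube([280, 20, 180]);


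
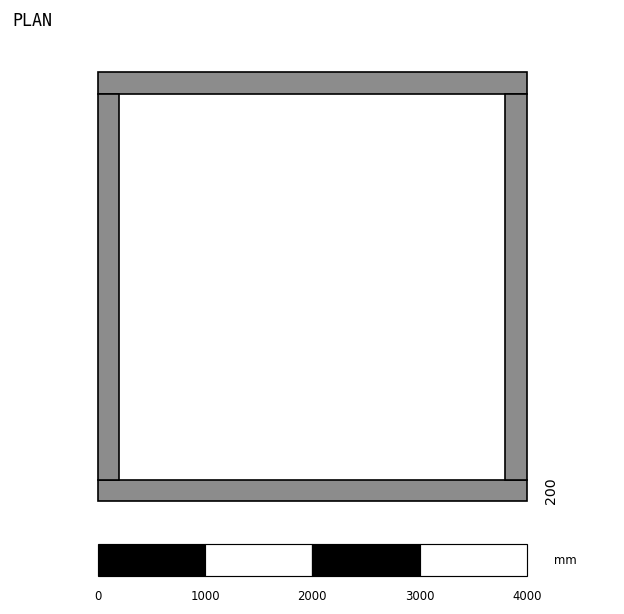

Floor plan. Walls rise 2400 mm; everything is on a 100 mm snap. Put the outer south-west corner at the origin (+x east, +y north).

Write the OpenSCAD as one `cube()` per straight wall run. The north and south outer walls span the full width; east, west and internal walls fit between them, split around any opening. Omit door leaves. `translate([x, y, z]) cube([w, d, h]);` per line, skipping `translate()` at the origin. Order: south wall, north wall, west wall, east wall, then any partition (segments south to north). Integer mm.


cube([4000, 200, 2400]);
translate([0, 3800, 0]) cube([4000, 200, 2400]);
translate([0, 200, 0]) cube([200, 3600, 2400]);
translate([3800, 200, 0]) cube([200, 3600, 2400]);
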